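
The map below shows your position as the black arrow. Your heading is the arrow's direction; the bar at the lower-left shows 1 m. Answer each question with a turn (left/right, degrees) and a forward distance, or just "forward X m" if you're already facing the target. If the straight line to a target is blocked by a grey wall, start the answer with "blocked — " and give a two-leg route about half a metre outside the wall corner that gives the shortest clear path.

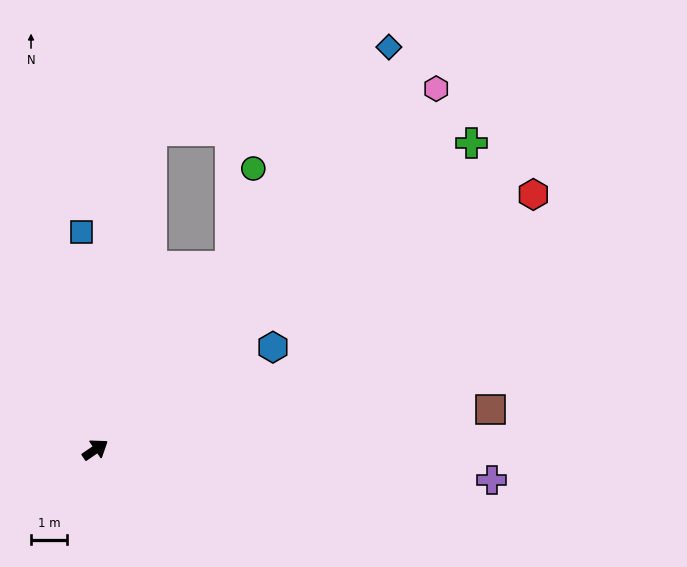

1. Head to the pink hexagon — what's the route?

turn left 12°, forward 13.7 m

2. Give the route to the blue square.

turn left 59°, forward 6.0 m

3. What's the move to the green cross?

turn left 5°, forward 13.4 m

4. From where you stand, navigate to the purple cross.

turn right 39°, forward 11.0 m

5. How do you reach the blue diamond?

turn left 20°, forward 13.8 m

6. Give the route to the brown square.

turn right 29°, forward 11.0 m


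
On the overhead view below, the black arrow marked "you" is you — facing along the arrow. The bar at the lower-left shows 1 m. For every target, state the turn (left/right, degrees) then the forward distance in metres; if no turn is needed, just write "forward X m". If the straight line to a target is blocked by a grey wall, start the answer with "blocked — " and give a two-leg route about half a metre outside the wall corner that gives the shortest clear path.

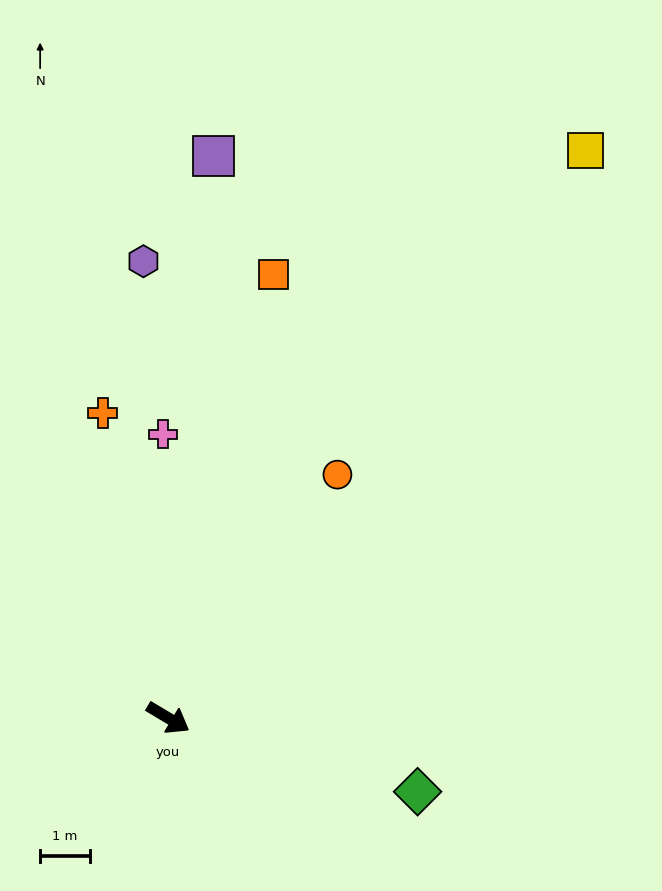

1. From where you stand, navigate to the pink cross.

turn left 122°, forward 5.7 m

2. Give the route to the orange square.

turn left 107°, forward 9.2 m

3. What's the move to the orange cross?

turn left 133°, forward 6.3 m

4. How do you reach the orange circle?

turn left 86°, forward 6.0 m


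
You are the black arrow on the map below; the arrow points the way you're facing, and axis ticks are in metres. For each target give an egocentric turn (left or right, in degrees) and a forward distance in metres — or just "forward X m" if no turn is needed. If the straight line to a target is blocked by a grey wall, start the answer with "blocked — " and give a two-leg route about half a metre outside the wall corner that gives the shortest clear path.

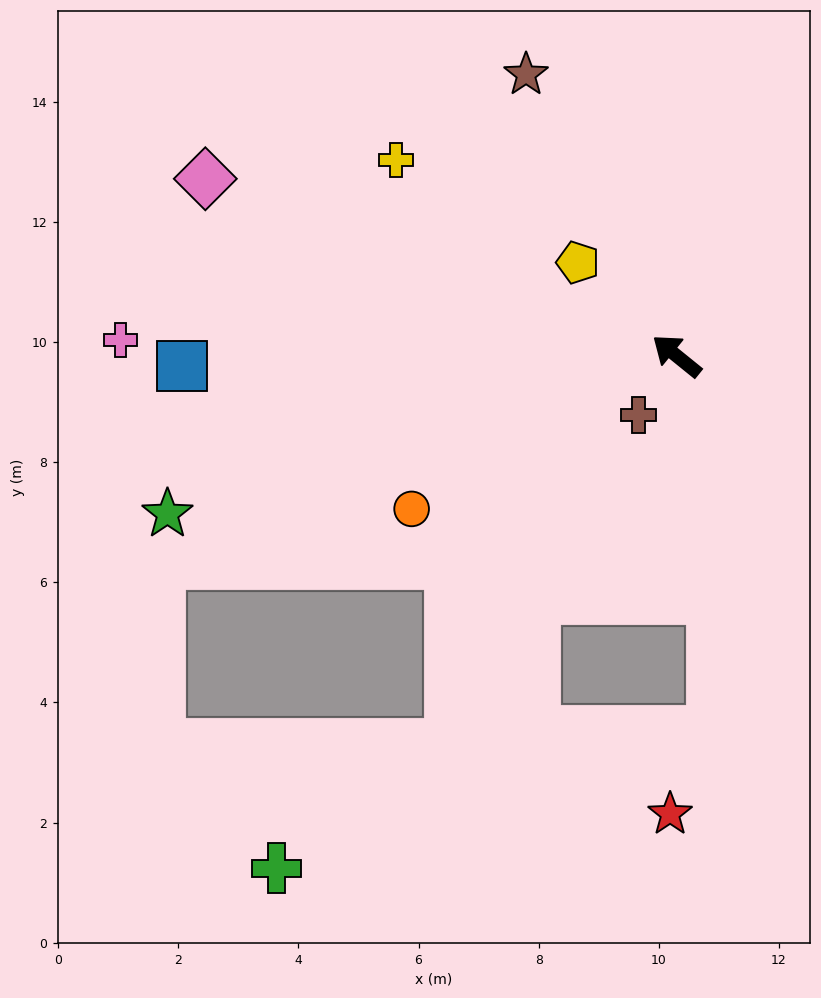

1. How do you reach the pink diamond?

turn left 18°, forward 8.4 m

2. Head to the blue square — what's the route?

turn left 40°, forward 8.2 m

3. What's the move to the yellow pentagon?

turn right 4°, forward 2.3 m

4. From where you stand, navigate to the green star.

turn left 56°, forward 8.9 m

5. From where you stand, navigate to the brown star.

turn right 23°, forward 5.3 m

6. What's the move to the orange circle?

turn left 69°, forward 5.1 m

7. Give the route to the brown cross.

turn left 96°, forward 1.2 m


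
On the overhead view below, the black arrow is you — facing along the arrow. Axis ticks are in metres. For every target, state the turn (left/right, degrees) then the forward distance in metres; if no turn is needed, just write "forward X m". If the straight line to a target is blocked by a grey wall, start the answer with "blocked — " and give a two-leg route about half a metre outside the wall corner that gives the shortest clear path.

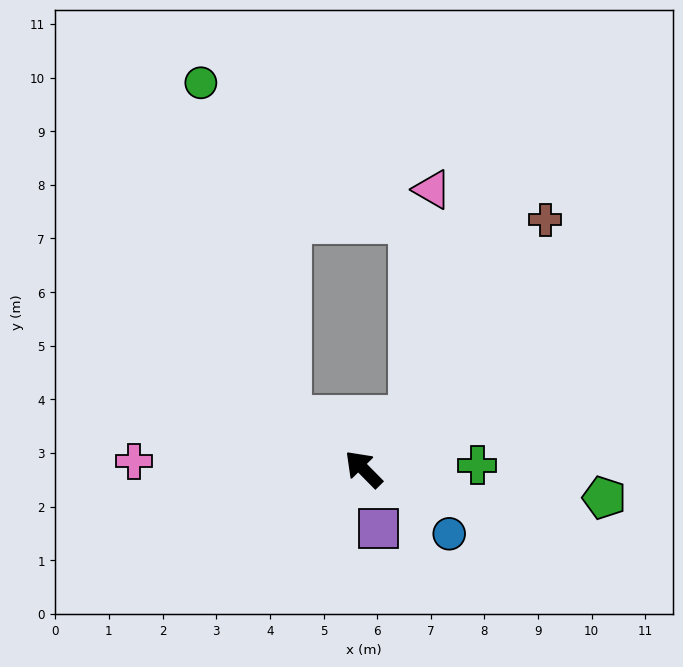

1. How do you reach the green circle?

blocked — turn left 11°, forward 1.7 m, then turn right 41°, forward 6.5 m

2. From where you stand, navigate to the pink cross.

turn left 43°, forward 4.3 m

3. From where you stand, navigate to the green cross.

turn right 133°, forward 2.1 m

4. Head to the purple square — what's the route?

turn left 150°, forward 1.1 m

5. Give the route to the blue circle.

turn right 172°, forward 2.0 m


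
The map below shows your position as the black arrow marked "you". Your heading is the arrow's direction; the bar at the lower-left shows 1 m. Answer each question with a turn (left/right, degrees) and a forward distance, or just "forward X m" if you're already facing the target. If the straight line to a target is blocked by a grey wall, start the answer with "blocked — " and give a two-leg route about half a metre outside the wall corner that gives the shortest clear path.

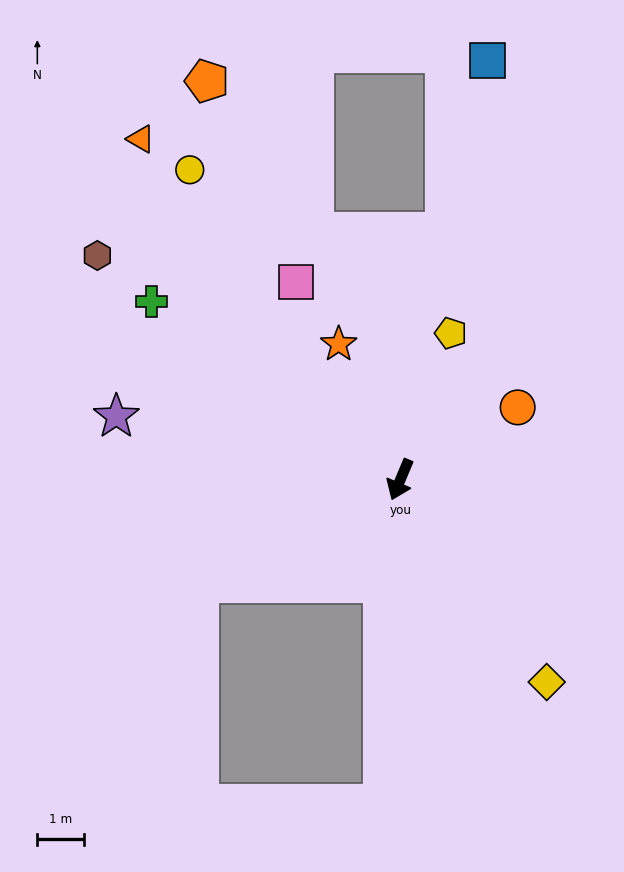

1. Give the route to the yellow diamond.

turn left 59°, forward 5.4 m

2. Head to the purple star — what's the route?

turn right 80°, forward 6.3 m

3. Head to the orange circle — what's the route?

turn left 144°, forward 3.0 m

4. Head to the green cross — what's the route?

turn right 103°, forward 6.6 m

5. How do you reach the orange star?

turn right 133°, forward 3.2 m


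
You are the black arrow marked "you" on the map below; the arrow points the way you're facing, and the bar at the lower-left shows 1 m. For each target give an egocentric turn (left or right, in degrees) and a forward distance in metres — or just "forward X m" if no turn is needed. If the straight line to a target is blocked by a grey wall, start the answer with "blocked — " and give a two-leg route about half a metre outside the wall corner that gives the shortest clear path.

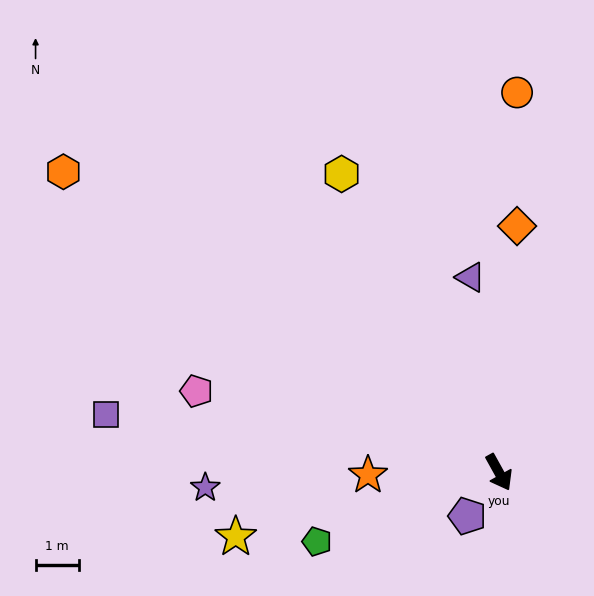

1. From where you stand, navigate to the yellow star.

turn right 105°, forward 6.3 m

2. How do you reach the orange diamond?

turn left 147°, forward 5.7 m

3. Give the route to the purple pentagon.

turn right 65°, forward 1.3 m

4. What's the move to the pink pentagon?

turn right 134°, forward 7.3 m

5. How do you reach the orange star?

turn right 118°, forward 3.0 m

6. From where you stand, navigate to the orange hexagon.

turn right 154°, forward 12.3 m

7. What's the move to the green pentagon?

turn right 98°, forward 4.5 m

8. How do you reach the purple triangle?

turn left 159°, forward 4.6 m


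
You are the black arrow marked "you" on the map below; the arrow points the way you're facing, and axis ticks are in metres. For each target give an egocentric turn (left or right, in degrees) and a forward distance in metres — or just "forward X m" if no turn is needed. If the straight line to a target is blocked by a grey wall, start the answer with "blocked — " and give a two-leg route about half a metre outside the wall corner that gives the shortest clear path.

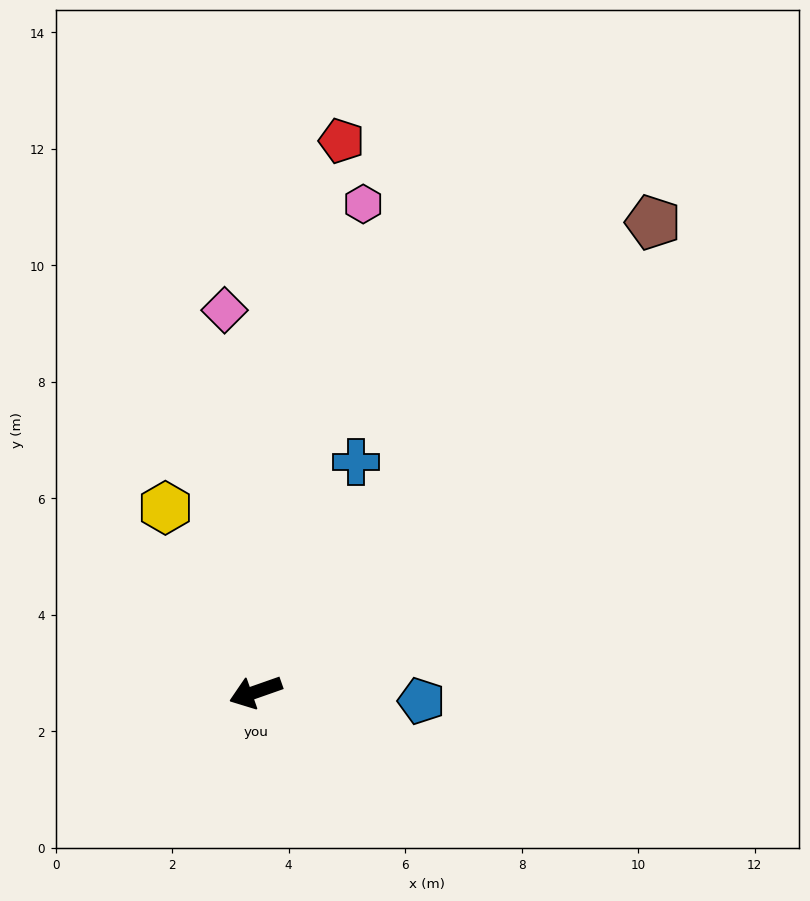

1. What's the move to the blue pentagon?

turn left 158°, forward 2.8 m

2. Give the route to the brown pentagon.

turn right 150°, forward 10.6 m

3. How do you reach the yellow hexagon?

turn right 83°, forward 3.5 m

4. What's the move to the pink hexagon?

turn right 122°, forward 8.6 m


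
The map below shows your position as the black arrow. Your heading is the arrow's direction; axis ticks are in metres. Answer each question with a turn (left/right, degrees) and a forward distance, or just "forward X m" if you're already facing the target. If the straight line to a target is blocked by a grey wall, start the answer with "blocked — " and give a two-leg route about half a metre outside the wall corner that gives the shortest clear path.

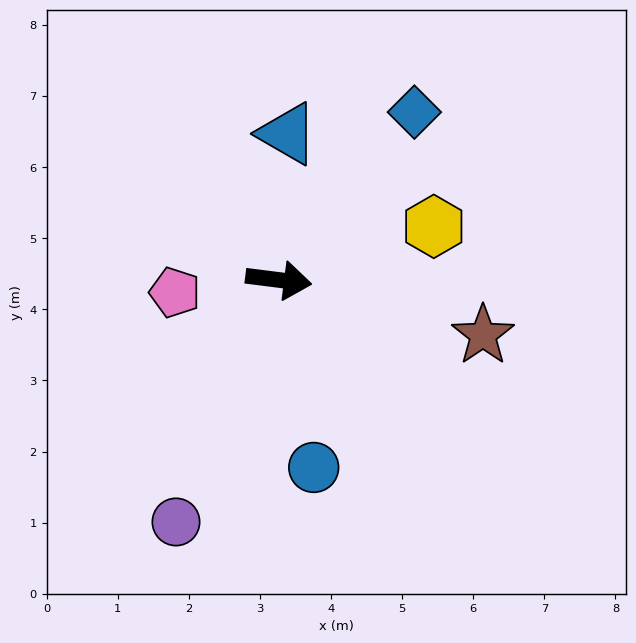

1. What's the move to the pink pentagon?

turn right 166°, forward 1.5 m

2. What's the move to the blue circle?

turn right 72°, forward 2.7 m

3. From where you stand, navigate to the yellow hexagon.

turn left 26°, forward 2.3 m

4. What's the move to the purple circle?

turn right 106°, forward 3.7 m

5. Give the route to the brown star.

turn right 8°, forward 3.0 m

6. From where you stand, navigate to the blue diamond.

turn left 58°, forward 3.0 m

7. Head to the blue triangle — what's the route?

turn left 94°, forward 2.1 m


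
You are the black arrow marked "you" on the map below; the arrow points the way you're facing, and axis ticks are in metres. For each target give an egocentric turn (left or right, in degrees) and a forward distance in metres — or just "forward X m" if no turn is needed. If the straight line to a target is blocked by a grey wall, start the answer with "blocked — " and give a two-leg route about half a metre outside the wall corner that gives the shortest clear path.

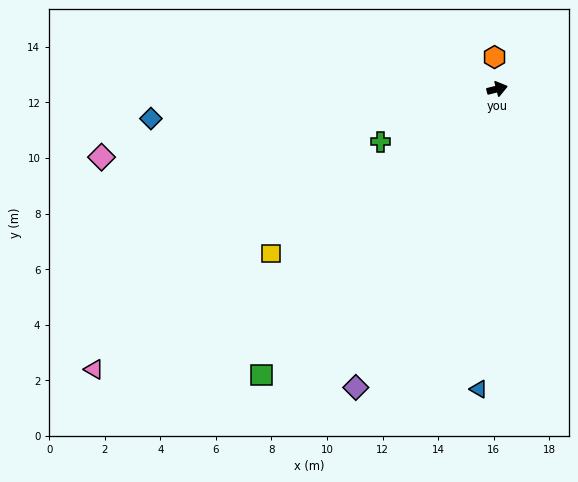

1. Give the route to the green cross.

turn right 170°, forward 4.6 m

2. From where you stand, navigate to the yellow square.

turn right 158°, forward 10.1 m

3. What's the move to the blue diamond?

turn left 171°, forward 12.5 m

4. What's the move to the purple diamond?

turn right 130°, forward 11.9 m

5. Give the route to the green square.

turn right 144°, forward 13.3 m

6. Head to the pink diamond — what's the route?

turn left 175°, forward 14.5 m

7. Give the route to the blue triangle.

turn right 108°, forward 10.8 m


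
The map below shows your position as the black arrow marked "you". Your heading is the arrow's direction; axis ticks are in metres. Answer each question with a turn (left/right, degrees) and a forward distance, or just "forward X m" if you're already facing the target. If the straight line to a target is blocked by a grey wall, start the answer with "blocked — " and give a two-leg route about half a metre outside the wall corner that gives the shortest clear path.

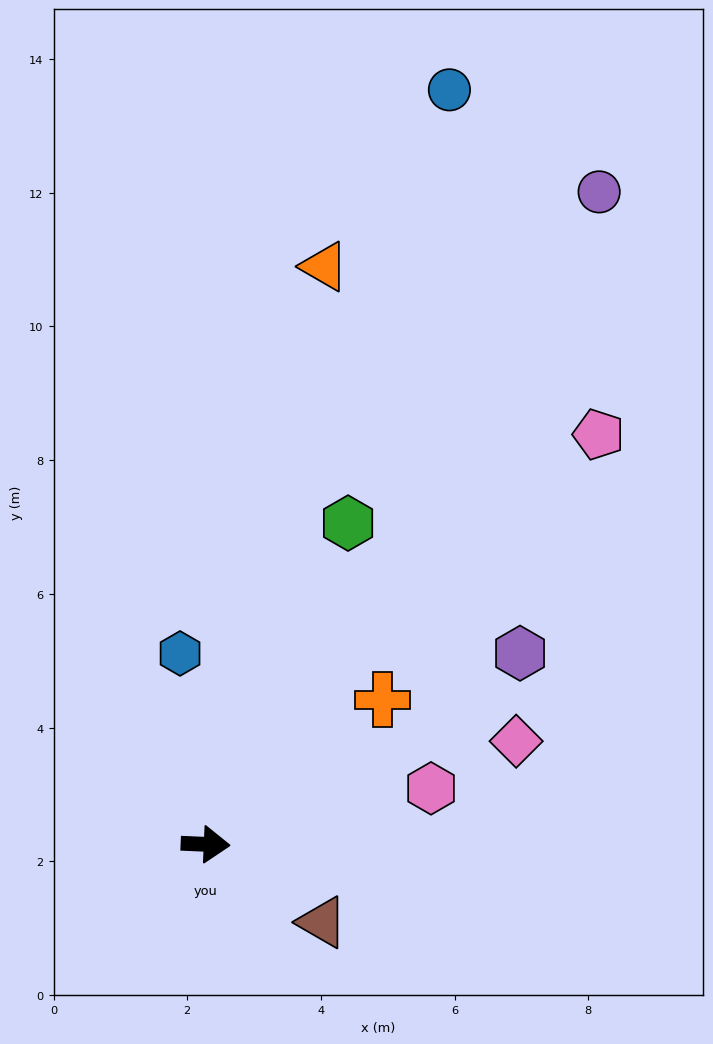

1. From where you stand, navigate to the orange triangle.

turn left 81°, forward 8.8 m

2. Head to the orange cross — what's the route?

turn left 42°, forward 3.4 m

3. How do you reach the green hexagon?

turn left 69°, forward 5.3 m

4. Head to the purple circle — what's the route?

turn left 61°, forward 11.4 m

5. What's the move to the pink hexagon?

turn left 16°, forward 3.5 m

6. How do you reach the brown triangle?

turn right 31°, forward 2.1 m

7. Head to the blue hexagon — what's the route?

turn left 100°, forward 2.9 m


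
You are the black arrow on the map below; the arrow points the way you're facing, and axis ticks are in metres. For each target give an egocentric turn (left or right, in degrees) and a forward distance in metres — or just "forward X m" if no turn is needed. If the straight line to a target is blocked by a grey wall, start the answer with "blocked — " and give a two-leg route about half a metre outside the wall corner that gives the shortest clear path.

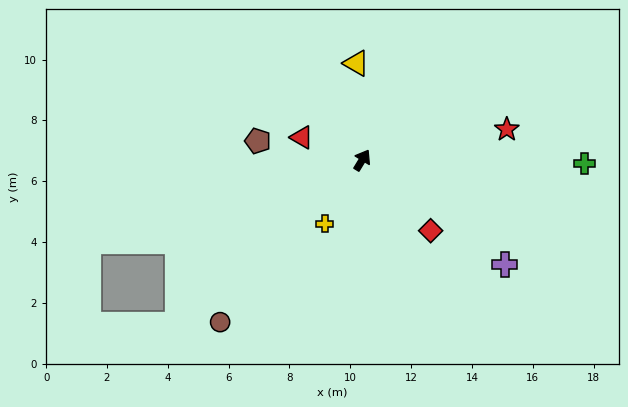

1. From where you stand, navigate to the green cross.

turn right 60°, forward 7.3 m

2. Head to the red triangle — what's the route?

turn left 101°, forward 2.1 m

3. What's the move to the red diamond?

turn right 105°, forward 3.2 m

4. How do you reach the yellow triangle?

turn left 35°, forward 3.2 m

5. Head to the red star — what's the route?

turn right 47°, forward 4.9 m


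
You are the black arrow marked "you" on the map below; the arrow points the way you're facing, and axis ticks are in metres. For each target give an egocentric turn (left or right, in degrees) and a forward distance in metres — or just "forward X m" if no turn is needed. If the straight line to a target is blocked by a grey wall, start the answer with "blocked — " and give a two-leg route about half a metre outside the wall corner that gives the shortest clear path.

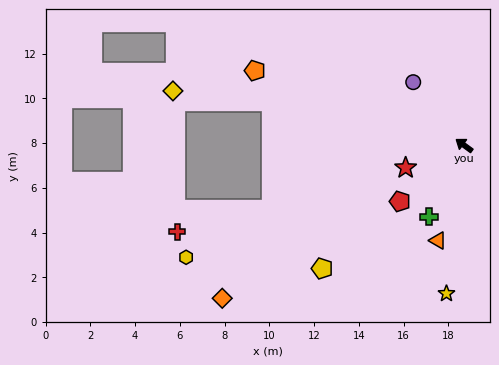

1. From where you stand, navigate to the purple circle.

turn right 15°, forward 3.6 m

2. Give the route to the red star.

turn left 57°, forward 2.8 m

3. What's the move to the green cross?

turn left 100°, forward 3.6 m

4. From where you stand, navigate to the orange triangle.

turn left 111°, forward 4.4 m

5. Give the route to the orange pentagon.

turn left 17°, forward 9.9 m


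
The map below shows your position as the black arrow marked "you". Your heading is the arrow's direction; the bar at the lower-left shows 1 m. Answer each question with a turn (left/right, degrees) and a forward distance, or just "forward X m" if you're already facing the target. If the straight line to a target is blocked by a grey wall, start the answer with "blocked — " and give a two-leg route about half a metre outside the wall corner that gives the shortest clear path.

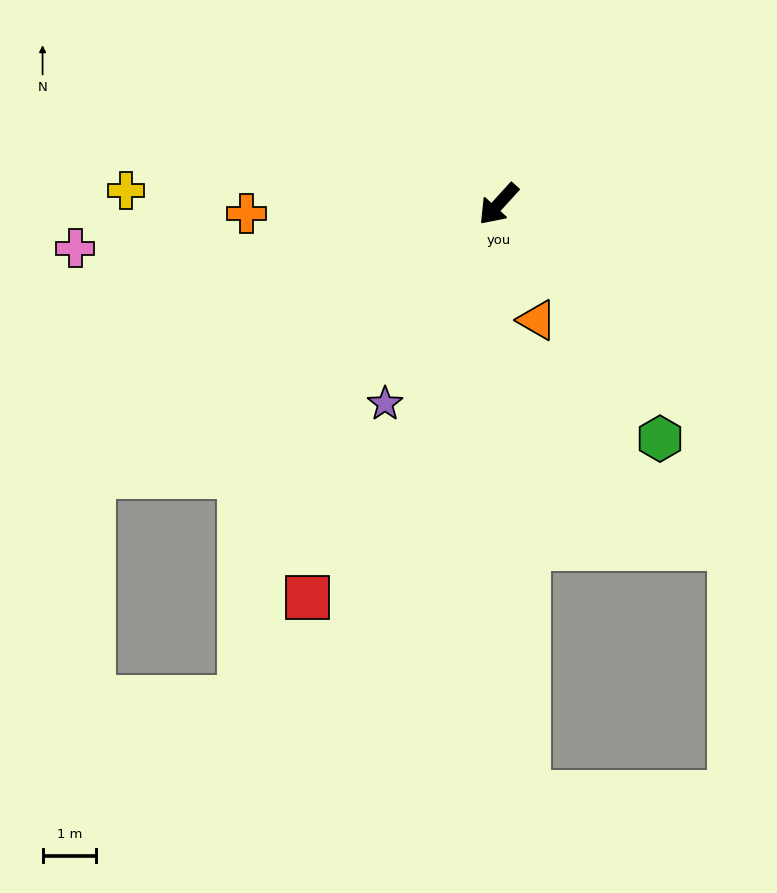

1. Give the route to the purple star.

turn left 13°, forward 4.3 m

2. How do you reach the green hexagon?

turn left 77°, forward 5.3 m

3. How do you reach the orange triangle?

turn left 61°, forward 2.3 m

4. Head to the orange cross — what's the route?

turn right 46°, forward 4.7 m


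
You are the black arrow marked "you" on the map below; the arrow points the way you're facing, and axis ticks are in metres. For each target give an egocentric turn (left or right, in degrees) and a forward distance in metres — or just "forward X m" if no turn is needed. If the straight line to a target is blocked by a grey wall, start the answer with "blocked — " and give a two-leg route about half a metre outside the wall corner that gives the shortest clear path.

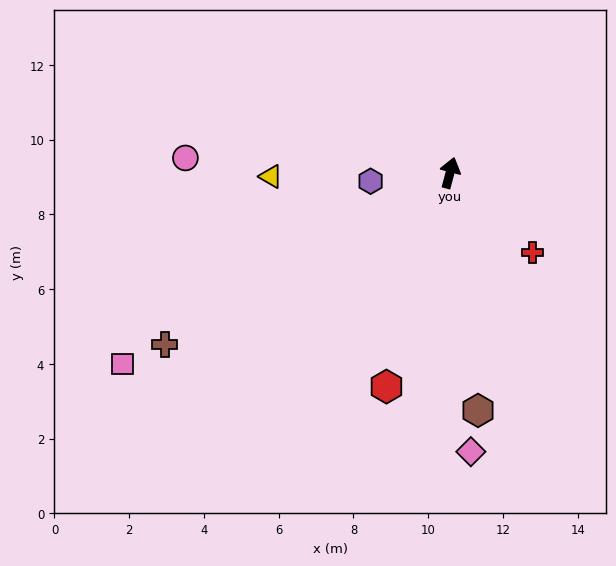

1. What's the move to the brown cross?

turn left 136°, forward 8.9 m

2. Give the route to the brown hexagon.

turn right 158°, forward 6.4 m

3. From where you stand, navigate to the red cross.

turn right 119°, forward 3.1 m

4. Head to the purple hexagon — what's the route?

turn left 111°, forward 2.1 m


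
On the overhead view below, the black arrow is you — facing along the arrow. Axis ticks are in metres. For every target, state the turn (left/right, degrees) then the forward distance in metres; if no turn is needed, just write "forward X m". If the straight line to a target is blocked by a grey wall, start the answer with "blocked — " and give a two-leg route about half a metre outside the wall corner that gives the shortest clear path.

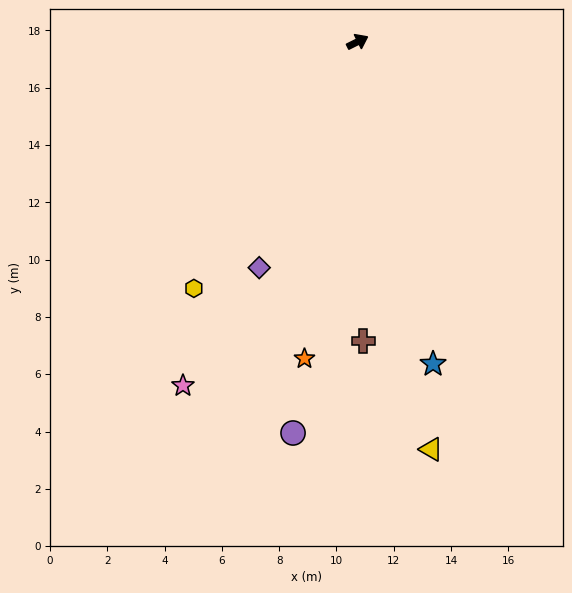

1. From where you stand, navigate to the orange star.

turn right 126°, forward 11.2 m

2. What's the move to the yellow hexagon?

turn right 150°, forward 10.3 m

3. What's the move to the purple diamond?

turn right 140°, forward 8.6 m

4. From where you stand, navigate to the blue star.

turn right 103°, forward 11.5 m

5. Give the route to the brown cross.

turn right 115°, forward 10.4 m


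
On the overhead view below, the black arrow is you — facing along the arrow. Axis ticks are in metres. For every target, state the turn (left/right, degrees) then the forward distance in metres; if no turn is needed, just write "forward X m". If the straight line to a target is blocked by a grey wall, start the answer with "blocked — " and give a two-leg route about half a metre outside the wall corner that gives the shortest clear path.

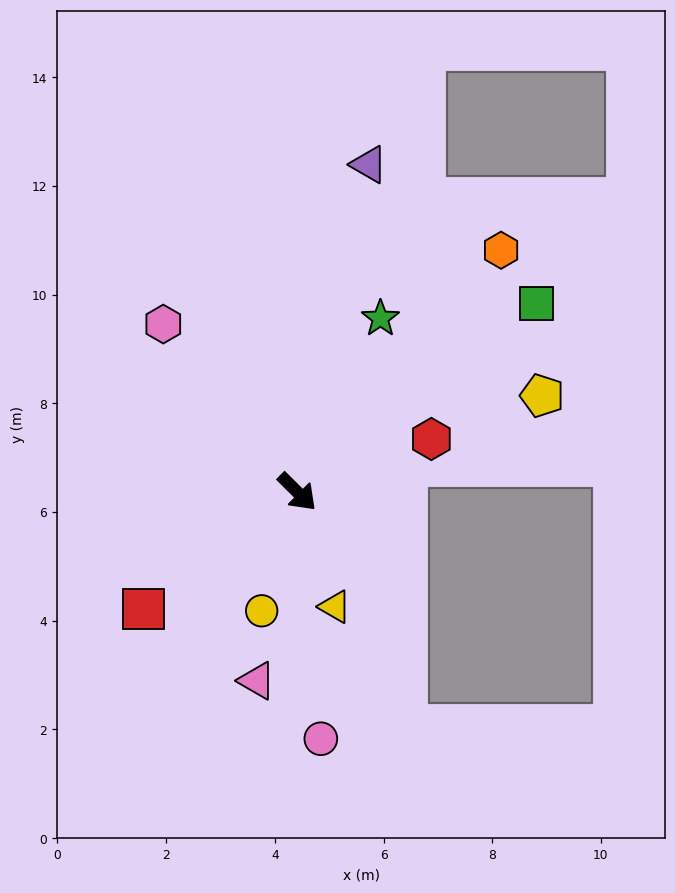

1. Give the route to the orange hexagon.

turn left 95°, forward 5.8 m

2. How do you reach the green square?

turn left 83°, forward 5.6 m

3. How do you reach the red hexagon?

turn left 66°, forward 2.7 m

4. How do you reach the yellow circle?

turn right 62°, forward 2.3 m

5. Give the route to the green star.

turn left 109°, forward 3.5 m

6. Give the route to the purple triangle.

turn left 122°, forward 6.2 m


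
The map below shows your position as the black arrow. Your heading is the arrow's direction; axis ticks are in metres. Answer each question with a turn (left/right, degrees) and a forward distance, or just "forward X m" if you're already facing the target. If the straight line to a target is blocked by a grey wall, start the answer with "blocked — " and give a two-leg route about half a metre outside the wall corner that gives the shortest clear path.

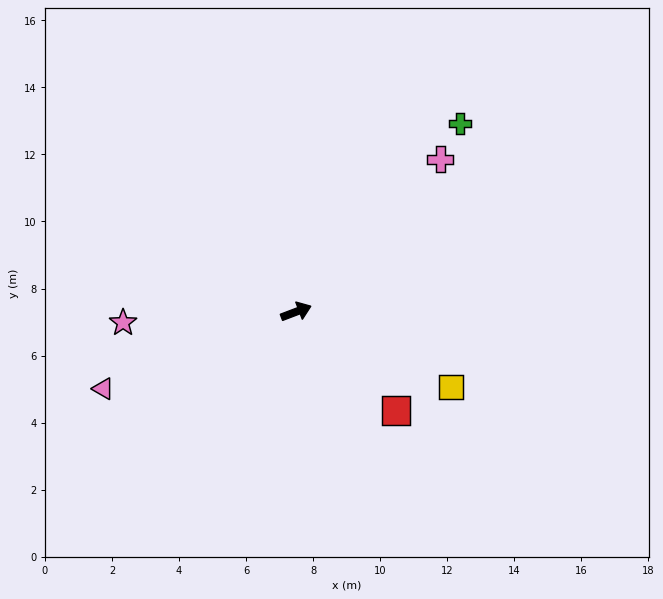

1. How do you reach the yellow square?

turn right 47°, forward 5.1 m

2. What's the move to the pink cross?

turn left 26°, forward 6.3 m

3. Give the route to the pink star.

turn left 163°, forward 5.2 m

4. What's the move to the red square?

turn right 65°, forward 4.2 m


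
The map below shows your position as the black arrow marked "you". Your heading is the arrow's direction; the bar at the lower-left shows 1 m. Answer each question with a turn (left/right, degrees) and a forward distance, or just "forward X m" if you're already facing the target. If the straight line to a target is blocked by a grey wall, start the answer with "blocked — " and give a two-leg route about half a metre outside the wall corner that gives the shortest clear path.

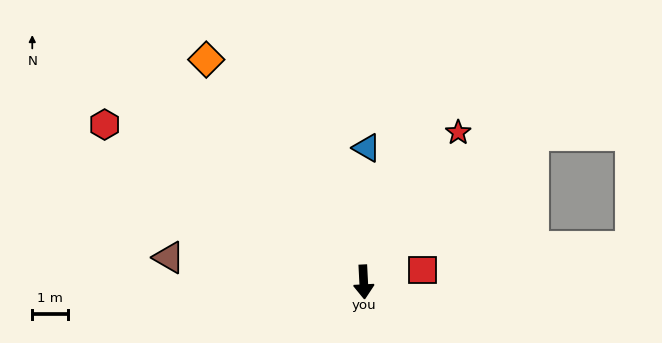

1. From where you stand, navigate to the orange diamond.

turn right 148°, forward 7.6 m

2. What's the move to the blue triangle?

turn left 176°, forward 3.7 m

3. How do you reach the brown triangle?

turn right 100°, forward 5.5 m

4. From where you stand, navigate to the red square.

turn left 99°, forward 1.7 m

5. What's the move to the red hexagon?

turn right 124°, forward 8.4 m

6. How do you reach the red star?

turn left 145°, forward 4.9 m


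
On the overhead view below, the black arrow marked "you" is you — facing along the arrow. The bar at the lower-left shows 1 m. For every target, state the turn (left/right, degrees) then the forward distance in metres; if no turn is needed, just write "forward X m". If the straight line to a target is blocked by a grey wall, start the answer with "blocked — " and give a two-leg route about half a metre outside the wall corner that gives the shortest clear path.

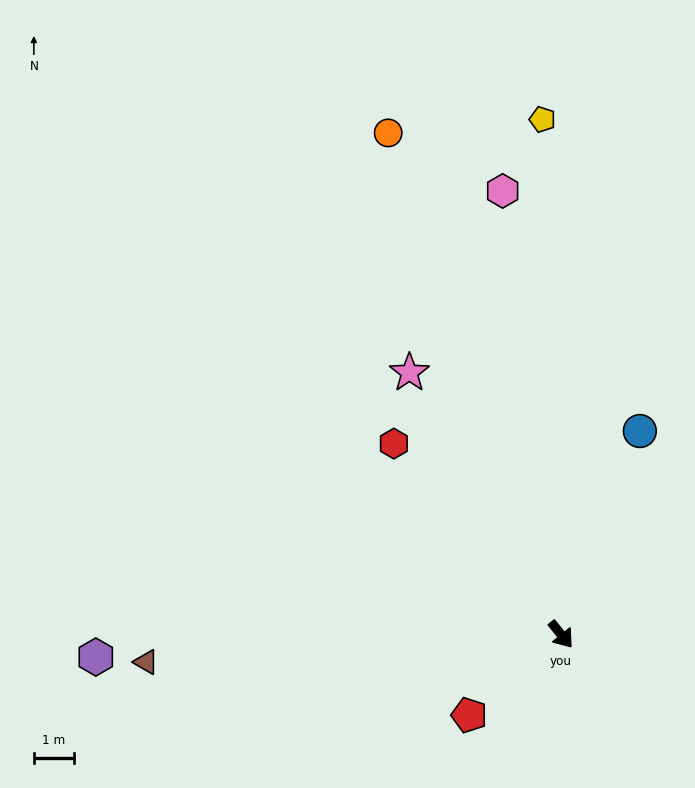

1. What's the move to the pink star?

turn left 171°, forward 7.5 m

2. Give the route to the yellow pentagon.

turn left 143°, forward 12.7 m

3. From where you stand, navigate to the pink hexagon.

turn left 149°, forward 11.1 m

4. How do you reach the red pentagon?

turn right 88°, forward 3.0 m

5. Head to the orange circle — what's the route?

turn left 160°, forward 13.1 m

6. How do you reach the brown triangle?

turn right 125°, forward 10.3 m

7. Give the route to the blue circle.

turn left 120°, forward 5.4 m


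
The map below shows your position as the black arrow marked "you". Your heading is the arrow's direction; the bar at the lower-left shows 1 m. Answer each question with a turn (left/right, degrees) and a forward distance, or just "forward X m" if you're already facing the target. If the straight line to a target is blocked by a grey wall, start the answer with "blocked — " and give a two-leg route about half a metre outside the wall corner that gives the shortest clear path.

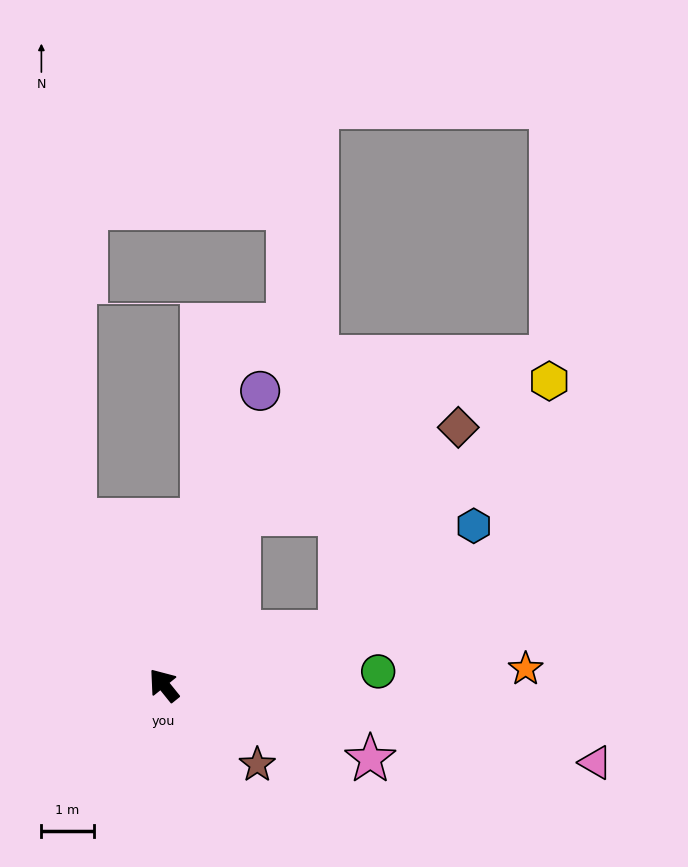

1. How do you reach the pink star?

turn right 149°, forward 4.2 m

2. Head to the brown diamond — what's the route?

blocked — turn right 112°, forward 3.5 m, then turn left 43°, forward 4.5 m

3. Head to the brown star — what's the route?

turn right 169°, forward 2.4 m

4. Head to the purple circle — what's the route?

turn right 57°, forward 5.9 m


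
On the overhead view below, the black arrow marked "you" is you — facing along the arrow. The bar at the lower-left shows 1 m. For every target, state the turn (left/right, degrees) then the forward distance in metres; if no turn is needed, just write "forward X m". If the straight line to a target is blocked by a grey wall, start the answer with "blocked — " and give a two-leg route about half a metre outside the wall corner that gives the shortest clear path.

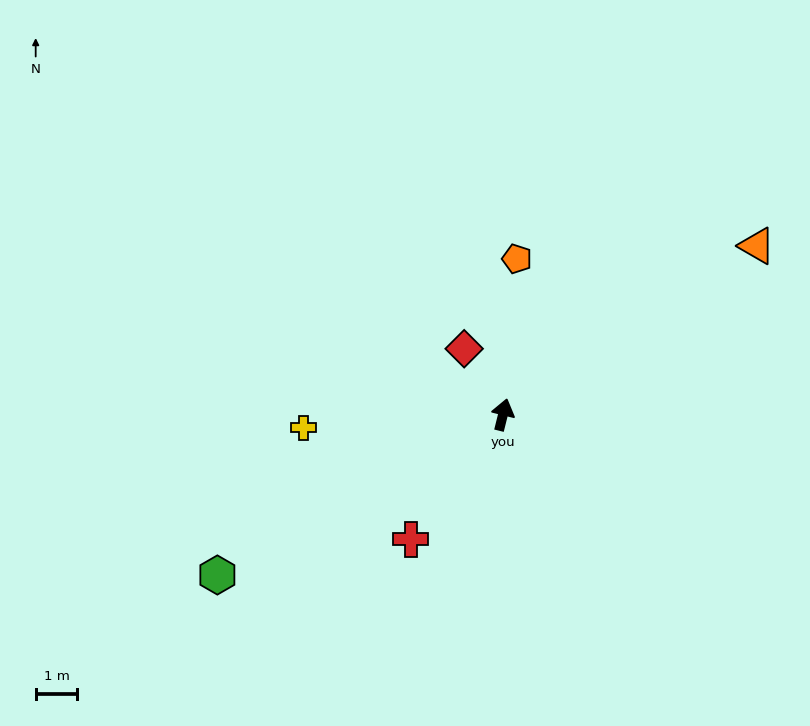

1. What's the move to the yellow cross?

turn left 108°, forward 4.8 m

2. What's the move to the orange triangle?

turn right 42°, forward 7.3 m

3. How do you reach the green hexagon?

turn left 133°, forward 7.9 m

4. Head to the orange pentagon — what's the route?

turn left 9°, forward 3.8 m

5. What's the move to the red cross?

turn left 157°, forward 3.7 m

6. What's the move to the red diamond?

turn left 44°, forward 1.8 m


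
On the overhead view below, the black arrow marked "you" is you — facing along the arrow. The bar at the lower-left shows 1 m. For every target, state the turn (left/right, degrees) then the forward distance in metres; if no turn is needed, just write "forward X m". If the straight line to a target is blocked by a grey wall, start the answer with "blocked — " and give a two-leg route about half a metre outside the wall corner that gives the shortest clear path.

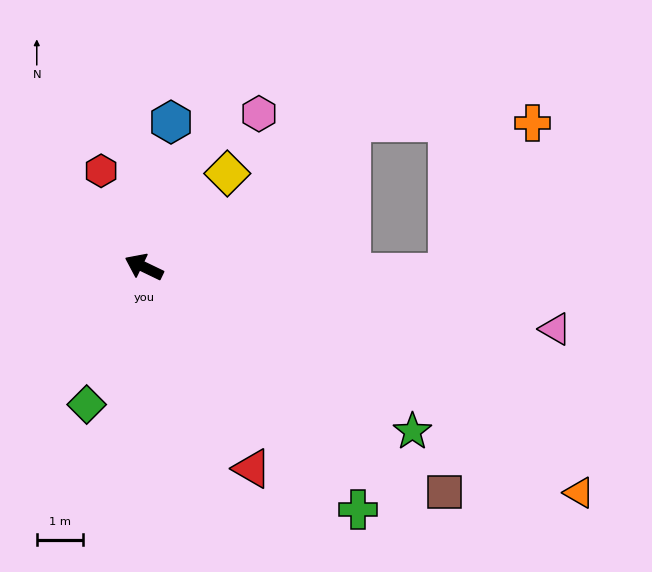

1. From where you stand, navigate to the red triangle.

turn left 144°, forward 5.0 m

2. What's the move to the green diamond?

turn left 93°, forward 3.2 m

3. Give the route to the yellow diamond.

turn right 106°, forward 2.7 m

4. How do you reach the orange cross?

blocked — turn right 155°, forward 6.6 m, then turn left 61°, forward 3.7 m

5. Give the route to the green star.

turn left 174°, forward 6.9 m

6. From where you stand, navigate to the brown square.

turn left 169°, forward 8.2 m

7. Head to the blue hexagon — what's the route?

turn right 75°, forward 3.2 m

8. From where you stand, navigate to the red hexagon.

turn right 40°, forward 2.3 m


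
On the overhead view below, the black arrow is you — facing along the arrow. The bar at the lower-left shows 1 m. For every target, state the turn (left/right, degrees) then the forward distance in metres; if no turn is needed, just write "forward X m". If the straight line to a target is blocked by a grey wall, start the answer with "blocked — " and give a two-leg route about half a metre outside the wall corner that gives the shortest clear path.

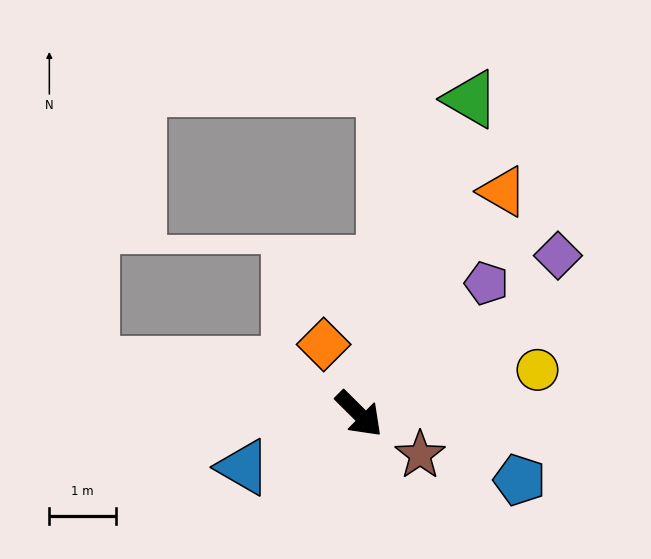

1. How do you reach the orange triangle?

turn left 102°, forward 4.0 m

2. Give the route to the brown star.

turn left 11°, forward 1.1 m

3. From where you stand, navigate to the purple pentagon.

turn left 91°, forward 2.7 m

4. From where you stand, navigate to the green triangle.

turn left 115°, forward 5.0 m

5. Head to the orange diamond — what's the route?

turn left 162°, forward 1.2 m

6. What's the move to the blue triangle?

turn right 110°, forward 1.9 m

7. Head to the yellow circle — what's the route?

turn left 59°, forward 2.8 m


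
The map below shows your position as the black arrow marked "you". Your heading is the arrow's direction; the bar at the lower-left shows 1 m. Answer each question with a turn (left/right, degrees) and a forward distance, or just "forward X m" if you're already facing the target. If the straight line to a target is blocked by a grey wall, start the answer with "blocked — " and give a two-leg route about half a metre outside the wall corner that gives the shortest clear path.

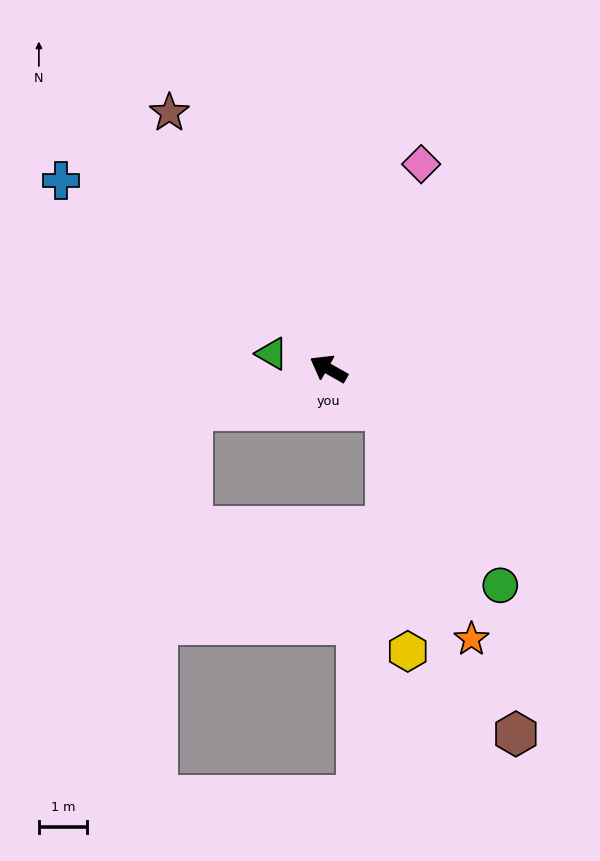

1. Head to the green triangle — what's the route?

turn left 15°, forward 1.2 m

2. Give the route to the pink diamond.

turn right 85°, forward 4.7 m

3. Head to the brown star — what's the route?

turn right 28°, forward 6.3 m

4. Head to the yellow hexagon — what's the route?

blocked — turn left 174°, forward 1.5 m, then turn right 49°, forward 5.1 m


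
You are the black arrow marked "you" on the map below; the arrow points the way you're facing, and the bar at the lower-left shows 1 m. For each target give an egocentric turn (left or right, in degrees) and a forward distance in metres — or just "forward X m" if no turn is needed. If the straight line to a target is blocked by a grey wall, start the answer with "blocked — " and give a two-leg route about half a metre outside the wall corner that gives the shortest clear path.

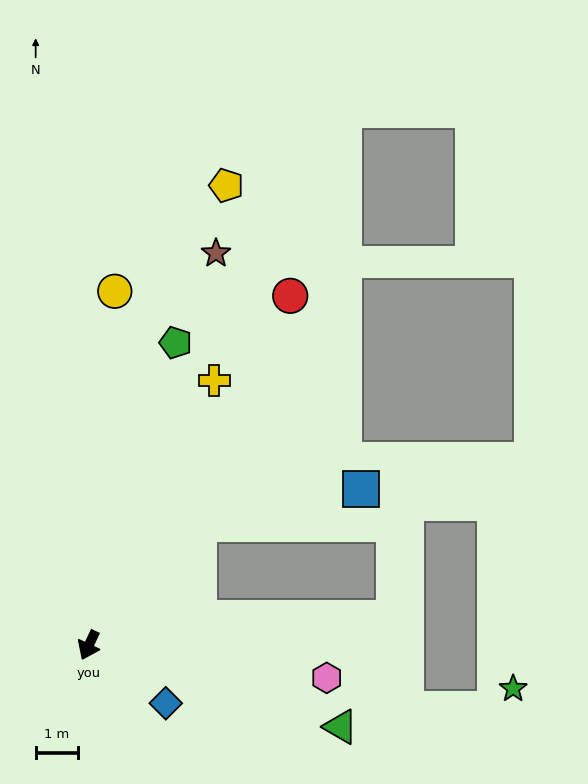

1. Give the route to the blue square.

blocked — turn left 163°, forward 3.9 m, then turn right 36°, forward 3.9 m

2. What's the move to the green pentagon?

turn right 171°, forward 7.5 m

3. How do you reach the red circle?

turn left 175°, forward 9.6 m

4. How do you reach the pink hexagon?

turn left 107°, forward 5.7 m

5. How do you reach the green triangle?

turn left 97°, forward 6.3 m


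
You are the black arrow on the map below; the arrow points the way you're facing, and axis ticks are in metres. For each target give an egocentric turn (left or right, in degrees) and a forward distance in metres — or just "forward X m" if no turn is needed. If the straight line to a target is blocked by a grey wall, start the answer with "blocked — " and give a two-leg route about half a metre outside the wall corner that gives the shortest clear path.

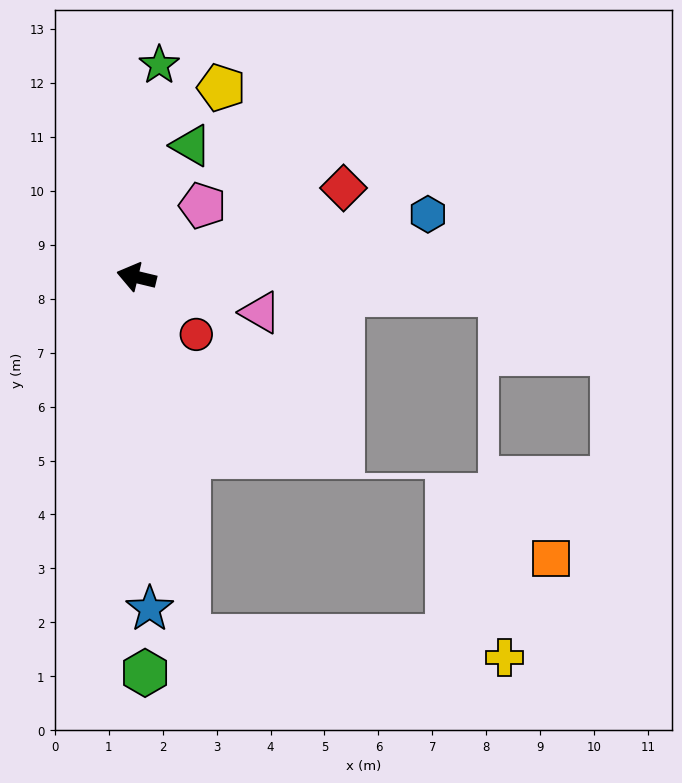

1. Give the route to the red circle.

turn left 150°, forward 1.5 m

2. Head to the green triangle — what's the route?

turn right 99°, forward 2.6 m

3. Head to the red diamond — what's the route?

turn right 143°, forward 4.2 m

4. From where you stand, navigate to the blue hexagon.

turn right 154°, forward 5.5 m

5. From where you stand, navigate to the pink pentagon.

turn right 119°, forward 1.8 m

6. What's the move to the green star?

turn right 83°, forward 4.0 m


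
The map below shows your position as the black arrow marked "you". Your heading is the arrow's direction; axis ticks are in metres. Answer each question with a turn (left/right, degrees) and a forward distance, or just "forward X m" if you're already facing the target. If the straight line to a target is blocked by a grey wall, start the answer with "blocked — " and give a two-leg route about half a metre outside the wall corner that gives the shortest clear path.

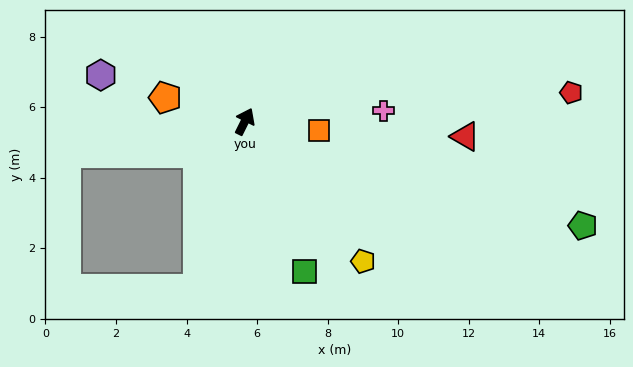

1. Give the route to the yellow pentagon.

turn right 113°, forward 5.2 m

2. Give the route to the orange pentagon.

turn left 100°, forward 2.4 m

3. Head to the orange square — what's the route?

turn right 71°, forward 2.1 m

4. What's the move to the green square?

turn right 132°, forward 4.6 m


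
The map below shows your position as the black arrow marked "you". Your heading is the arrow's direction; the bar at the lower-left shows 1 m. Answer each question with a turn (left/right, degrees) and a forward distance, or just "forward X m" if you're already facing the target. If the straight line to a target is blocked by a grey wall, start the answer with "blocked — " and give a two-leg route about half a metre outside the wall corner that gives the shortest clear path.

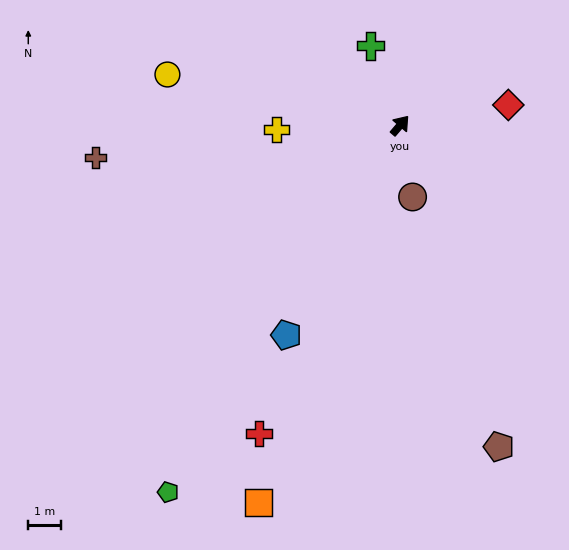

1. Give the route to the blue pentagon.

turn right 168°, forward 7.4 m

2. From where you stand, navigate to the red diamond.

turn right 39°, forward 3.4 m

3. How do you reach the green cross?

turn left 61°, forward 2.6 m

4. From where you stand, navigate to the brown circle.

turn right 130°, forward 2.2 m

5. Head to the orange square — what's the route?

turn right 160°, forward 12.4 m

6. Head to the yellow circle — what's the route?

turn left 118°, forward 7.3 m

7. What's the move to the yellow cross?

turn left 132°, forward 3.8 m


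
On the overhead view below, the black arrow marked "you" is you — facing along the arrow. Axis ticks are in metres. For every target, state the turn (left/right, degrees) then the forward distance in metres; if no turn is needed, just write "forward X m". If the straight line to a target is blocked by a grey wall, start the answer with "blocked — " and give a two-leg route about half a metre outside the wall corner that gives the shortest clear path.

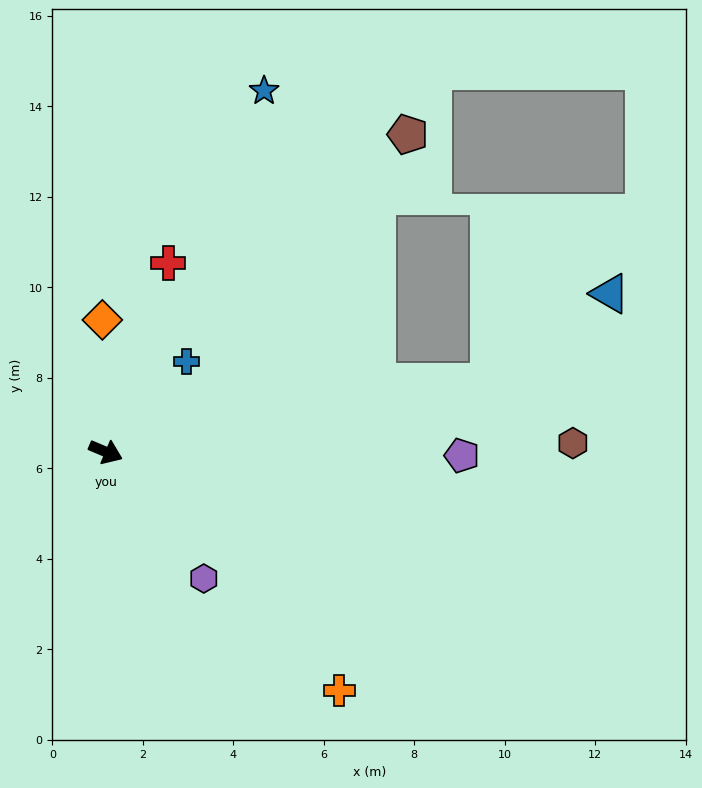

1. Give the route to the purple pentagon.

turn left 22°, forward 7.9 m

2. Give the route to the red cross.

turn left 95°, forward 4.4 m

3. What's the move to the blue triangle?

blocked — turn left 33°, forward 8.6 m, then turn left 26°, forward 3.3 m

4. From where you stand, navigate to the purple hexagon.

turn right 29°, forward 3.5 m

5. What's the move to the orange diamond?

turn left 114°, forward 2.9 m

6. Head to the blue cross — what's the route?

turn left 71°, forward 2.7 m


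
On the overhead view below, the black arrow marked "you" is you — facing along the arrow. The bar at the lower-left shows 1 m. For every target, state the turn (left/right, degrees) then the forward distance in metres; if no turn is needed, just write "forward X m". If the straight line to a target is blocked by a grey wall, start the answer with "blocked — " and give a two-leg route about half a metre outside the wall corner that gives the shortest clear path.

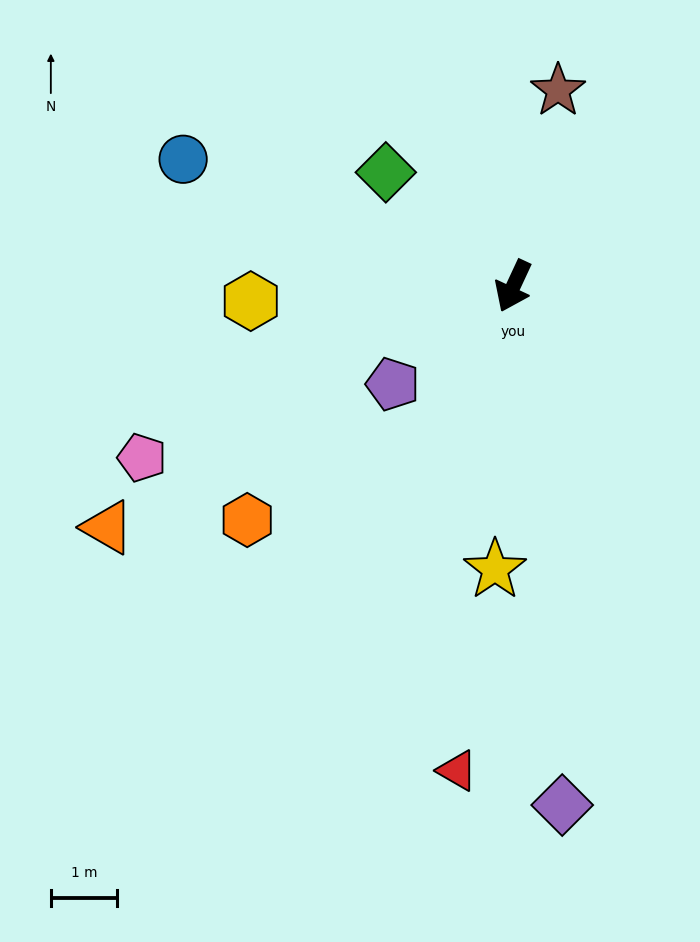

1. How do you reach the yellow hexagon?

turn right 62°, forward 4.0 m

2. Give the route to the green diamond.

turn right 107°, forward 2.6 m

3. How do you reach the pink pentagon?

turn right 40°, forward 6.2 m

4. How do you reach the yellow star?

turn left 21°, forward 4.3 m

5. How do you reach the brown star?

turn right 168°, forward 3.0 m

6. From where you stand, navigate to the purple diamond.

turn left 30°, forward 7.8 m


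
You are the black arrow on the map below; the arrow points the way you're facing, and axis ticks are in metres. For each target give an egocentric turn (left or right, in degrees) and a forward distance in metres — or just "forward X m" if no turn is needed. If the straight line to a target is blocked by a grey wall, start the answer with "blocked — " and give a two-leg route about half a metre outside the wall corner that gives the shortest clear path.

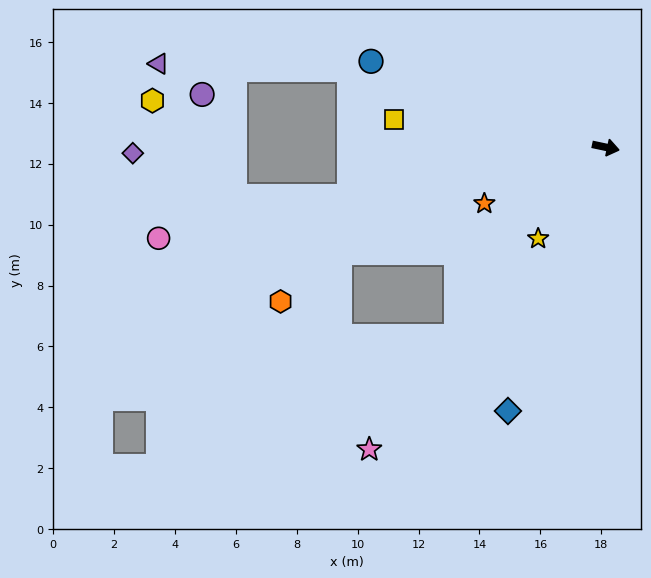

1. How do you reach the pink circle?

turn right 157°, forward 15.0 m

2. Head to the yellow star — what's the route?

turn right 115°, forward 3.7 m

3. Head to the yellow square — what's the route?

turn right 176°, forward 7.0 m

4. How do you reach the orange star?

turn right 143°, forward 4.4 m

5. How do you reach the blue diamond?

turn right 98°, forward 9.2 m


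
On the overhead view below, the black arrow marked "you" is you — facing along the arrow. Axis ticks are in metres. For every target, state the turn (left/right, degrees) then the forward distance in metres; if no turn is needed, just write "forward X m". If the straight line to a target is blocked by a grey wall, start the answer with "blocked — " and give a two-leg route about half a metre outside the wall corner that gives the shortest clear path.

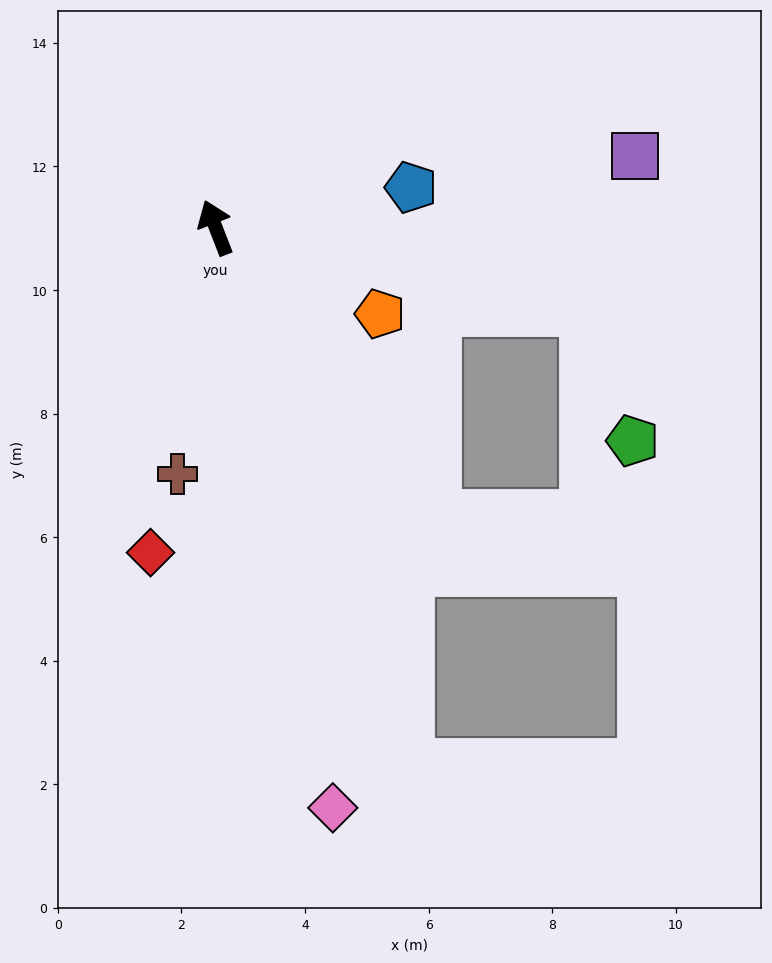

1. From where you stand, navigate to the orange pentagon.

turn right 139°, forward 3.0 m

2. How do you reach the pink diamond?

turn left 170°, forward 9.6 m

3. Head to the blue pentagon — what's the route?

turn right 100°, forward 3.2 m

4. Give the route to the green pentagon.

blocked — turn right 124°, forward 6.1 m, then turn right 57°, forward 2.2 m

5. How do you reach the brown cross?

turn left 150°, forward 4.0 m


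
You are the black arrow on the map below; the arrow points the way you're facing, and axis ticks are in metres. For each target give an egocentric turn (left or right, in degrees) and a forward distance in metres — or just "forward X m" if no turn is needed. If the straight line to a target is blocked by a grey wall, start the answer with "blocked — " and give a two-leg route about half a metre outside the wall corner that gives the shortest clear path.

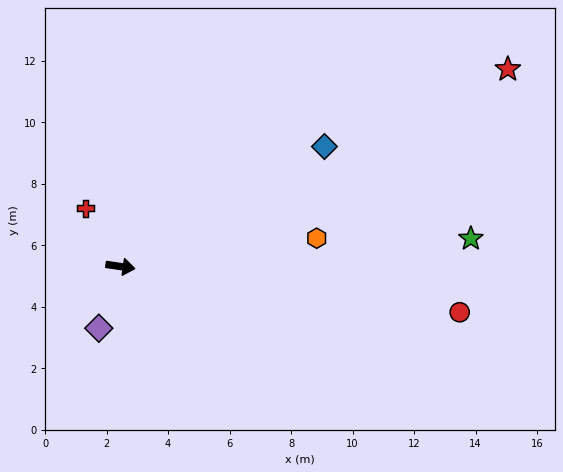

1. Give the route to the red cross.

turn left 129°, forward 2.2 m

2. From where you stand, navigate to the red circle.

forward 11.1 m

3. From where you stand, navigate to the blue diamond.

turn left 39°, forward 7.7 m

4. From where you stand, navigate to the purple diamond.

turn right 101°, forward 2.1 m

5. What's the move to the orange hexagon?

turn left 17°, forward 6.4 m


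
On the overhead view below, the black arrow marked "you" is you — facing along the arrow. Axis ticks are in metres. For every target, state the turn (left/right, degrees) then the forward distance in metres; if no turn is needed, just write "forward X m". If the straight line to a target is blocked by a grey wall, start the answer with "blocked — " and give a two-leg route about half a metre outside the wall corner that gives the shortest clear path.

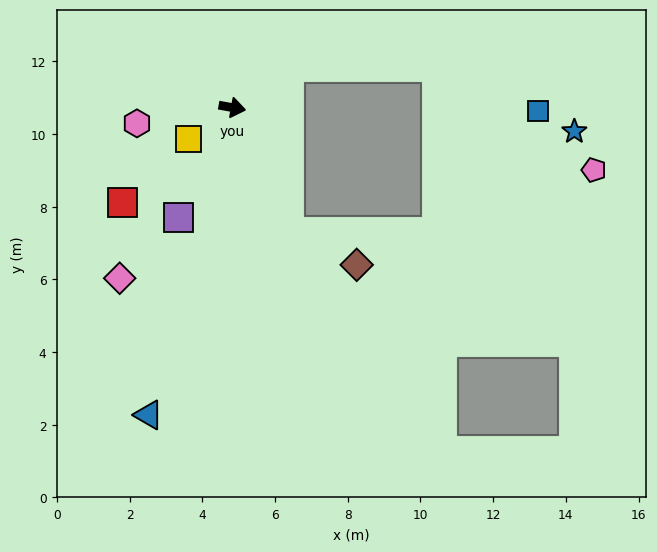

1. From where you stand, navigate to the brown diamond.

blocked — turn right 56°, forward 3.8 m, then turn left 41°, forward 2.1 m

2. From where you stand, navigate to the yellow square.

turn right 134°, forward 1.5 m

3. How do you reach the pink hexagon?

turn right 160°, forward 2.7 m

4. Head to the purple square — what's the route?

turn right 106°, forward 3.4 m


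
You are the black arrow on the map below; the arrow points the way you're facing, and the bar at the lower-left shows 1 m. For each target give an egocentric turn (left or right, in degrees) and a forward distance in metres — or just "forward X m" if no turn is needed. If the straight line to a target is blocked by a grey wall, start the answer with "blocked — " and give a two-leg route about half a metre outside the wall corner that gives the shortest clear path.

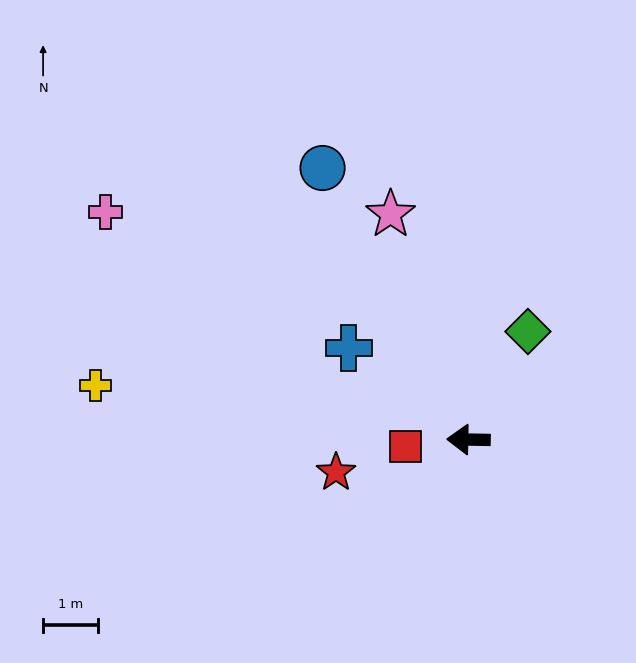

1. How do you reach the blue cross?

turn right 36°, forward 2.8 m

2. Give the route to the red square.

turn left 7°, forward 1.2 m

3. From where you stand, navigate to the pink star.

turn right 70°, forward 4.4 m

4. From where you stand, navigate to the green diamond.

turn right 118°, forward 2.3 m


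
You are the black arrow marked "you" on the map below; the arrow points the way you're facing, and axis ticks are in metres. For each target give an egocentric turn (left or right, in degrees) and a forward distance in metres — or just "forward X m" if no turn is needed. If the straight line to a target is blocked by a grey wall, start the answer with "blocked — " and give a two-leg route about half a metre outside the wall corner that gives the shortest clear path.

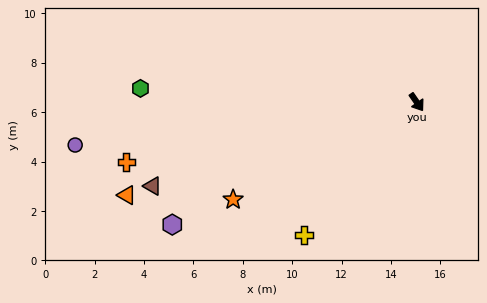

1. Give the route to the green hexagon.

turn right 128°, forward 11.2 m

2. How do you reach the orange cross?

turn right 113°, forward 12.0 m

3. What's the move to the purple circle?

turn right 118°, forward 13.9 m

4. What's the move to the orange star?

turn right 97°, forward 8.4 m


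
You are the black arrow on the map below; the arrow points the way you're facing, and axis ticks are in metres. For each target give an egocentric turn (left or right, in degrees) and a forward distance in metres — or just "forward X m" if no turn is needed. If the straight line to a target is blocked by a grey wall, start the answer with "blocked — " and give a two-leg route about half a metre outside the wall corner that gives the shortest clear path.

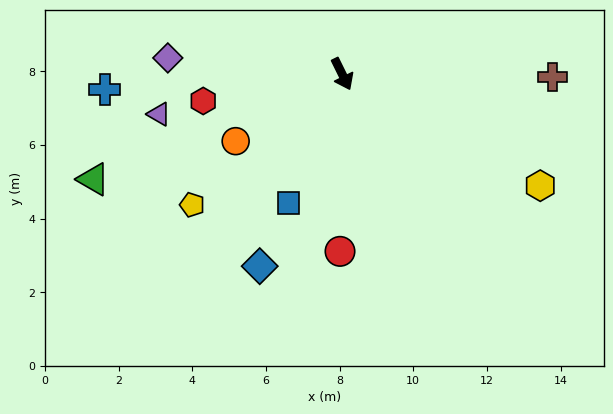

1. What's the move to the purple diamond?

turn right 122°, forward 4.8 m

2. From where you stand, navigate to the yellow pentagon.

turn right 75°, forward 5.4 m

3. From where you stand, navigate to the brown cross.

turn left 63°, forward 5.7 m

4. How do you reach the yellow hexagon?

turn left 34°, forward 6.2 m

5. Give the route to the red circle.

turn right 27°, forward 4.8 m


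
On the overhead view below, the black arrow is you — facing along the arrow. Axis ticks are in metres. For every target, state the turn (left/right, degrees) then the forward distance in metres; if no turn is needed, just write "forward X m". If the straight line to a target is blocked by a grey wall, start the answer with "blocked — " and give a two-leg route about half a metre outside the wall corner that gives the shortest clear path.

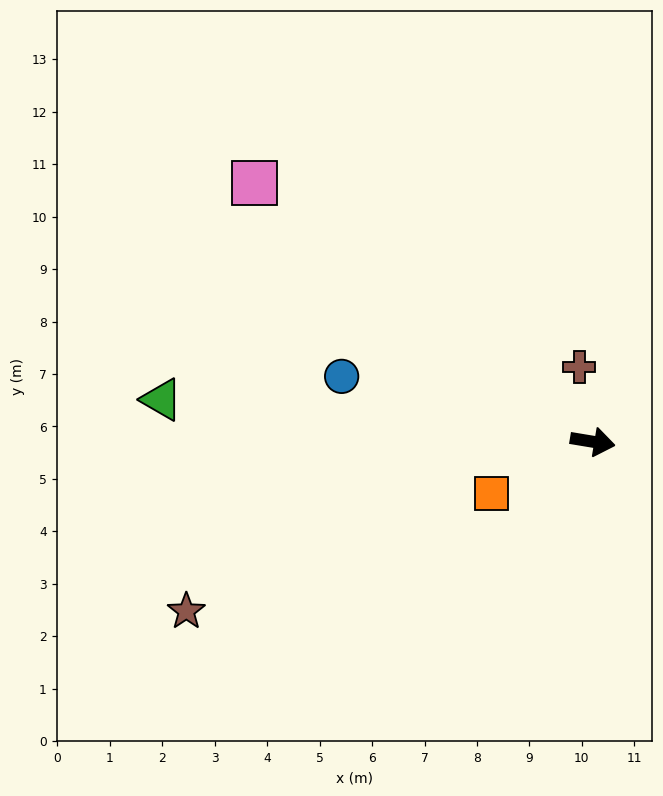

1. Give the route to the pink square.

turn left 152°, forward 8.1 m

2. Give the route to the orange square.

turn right 143°, forward 2.2 m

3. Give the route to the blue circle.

turn left 175°, forward 4.9 m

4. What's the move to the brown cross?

turn left 110°, forward 1.4 m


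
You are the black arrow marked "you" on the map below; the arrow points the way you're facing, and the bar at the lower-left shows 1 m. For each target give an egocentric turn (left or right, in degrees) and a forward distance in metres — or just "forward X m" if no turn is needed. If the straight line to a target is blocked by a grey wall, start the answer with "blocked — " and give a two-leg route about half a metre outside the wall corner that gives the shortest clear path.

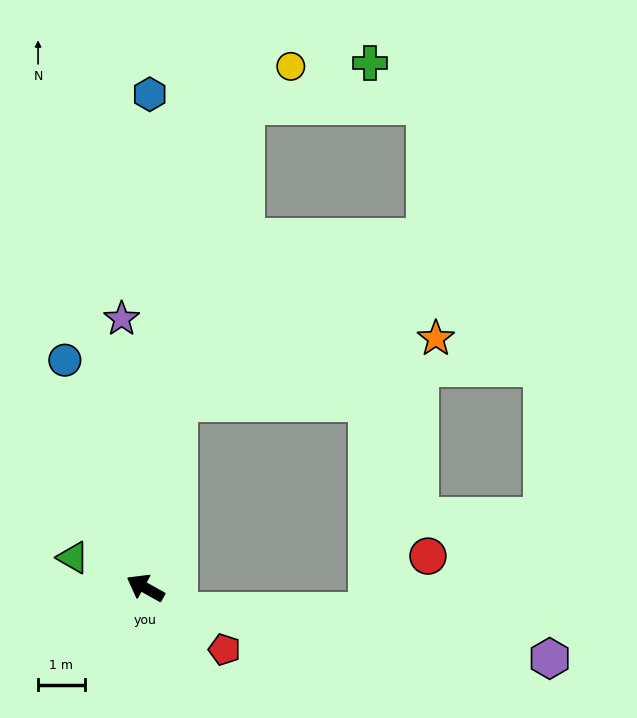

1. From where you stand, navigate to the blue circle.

turn right 41°, forward 5.2 m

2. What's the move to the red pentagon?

turn left 171°, forward 2.1 m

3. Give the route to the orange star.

blocked — turn right 71°, forward 4.0 m, then turn right 66°, forward 5.7 m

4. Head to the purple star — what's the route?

turn right 56°, forward 5.8 m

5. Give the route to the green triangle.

turn left 6°, forward 1.7 m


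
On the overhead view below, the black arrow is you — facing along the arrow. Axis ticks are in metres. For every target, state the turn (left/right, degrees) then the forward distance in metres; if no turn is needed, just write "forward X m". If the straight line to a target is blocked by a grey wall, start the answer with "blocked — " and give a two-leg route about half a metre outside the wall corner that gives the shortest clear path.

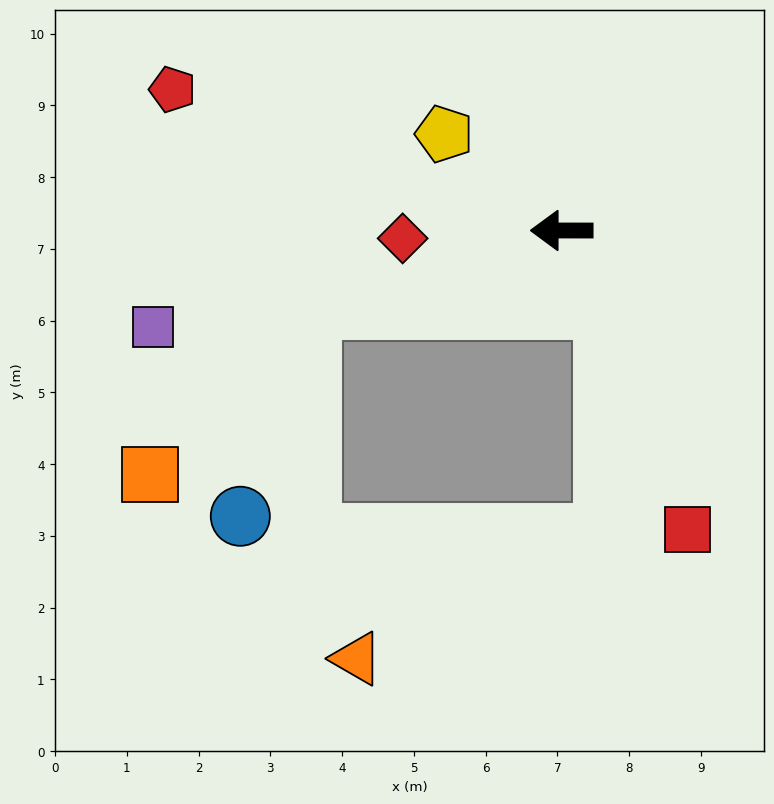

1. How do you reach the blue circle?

blocked — turn left 17°, forward 3.7 m, then turn left 54°, forward 3.0 m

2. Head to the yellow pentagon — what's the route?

turn right 39°, forward 2.1 m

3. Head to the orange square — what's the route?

blocked — turn left 17°, forward 3.7 m, then turn left 29°, forward 3.2 m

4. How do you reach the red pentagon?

turn right 20°, forward 5.8 m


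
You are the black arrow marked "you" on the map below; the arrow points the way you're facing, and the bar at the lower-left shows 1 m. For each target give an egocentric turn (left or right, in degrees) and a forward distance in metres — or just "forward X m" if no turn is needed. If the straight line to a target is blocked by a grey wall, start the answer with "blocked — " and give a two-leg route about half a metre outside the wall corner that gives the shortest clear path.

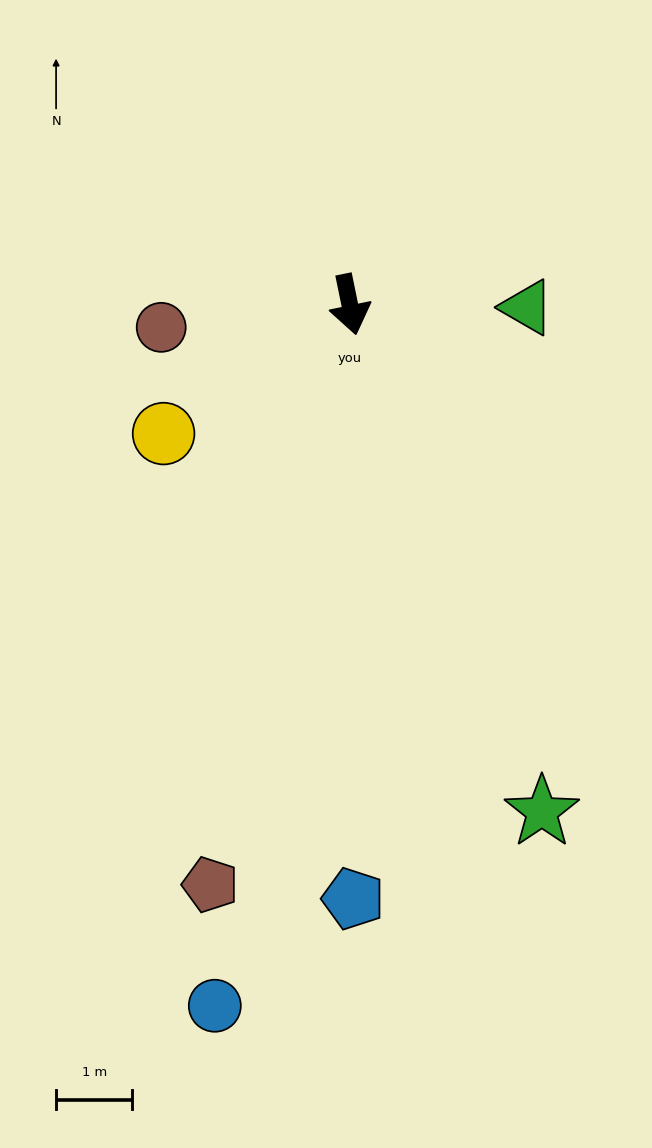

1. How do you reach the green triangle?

turn left 77°, forward 2.3 m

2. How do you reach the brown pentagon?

turn right 25°, forward 7.8 m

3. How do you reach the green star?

turn left 9°, forward 7.1 m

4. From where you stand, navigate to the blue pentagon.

turn right 11°, forward 7.8 m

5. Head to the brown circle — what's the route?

turn right 95°, forward 2.5 m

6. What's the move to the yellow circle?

turn right 67°, forward 3.0 m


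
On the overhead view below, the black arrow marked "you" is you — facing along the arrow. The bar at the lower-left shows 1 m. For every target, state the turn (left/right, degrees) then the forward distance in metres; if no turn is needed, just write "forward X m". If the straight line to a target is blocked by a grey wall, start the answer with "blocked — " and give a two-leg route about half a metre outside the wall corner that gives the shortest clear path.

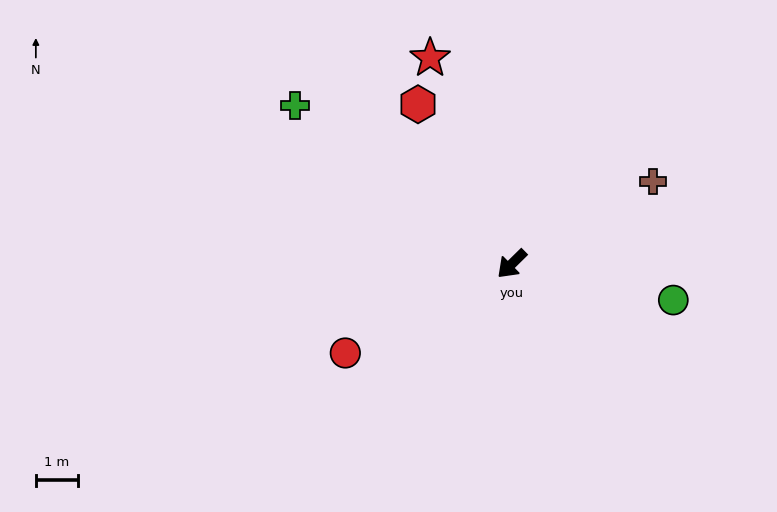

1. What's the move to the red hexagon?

turn right 104°, forward 4.4 m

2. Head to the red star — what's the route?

turn right 113°, forward 5.2 m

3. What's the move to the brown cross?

turn left 166°, forward 3.8 m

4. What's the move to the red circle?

turn right 16°, forward 4.4 m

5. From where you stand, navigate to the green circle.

turn left 123°, forward 3.9 m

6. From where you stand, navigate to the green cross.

turn right 81°, forward 6.3 m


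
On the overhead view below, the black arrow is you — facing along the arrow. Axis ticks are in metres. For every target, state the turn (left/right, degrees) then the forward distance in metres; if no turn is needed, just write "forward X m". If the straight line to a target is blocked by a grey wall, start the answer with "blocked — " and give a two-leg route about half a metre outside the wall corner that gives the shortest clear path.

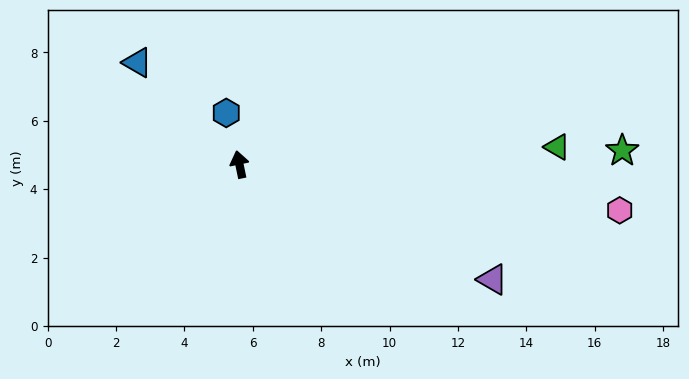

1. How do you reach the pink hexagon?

turn right 109°, forward 11.2 m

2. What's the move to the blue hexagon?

turn left 3°, forward 1.6 m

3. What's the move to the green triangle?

turn right 99°, forward 9.3 m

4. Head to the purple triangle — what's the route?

turn right 126°, forward 8.1 m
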